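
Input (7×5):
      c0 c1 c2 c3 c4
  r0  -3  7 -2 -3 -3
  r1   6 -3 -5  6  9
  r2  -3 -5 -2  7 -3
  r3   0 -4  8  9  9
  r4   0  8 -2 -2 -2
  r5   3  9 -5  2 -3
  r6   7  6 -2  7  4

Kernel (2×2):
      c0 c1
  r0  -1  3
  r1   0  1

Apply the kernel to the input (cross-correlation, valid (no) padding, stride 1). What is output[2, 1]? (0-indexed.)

The receptive field on the input at this output position is [-5 -2 / -4 8]. Elementwise product with the kernel and sum: -5·-1 + -2·3 + 8·1.

7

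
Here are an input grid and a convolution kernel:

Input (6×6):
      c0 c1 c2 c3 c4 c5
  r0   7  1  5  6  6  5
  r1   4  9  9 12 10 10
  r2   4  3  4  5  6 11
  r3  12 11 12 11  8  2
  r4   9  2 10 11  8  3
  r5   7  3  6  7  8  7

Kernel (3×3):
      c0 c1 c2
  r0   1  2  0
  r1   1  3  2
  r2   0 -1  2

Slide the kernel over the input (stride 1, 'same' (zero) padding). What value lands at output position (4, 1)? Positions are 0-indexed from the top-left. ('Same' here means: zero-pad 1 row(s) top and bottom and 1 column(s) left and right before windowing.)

78

The receptive field on the zero-padded input at this output position is [12 11 12 / 9 2 10 / 7 3 6]. Elementwise product with the kernel and sum: 12·1 + 11·2 + 9·1 + 2·3 + 10·2 + 3·-1 + 6·2.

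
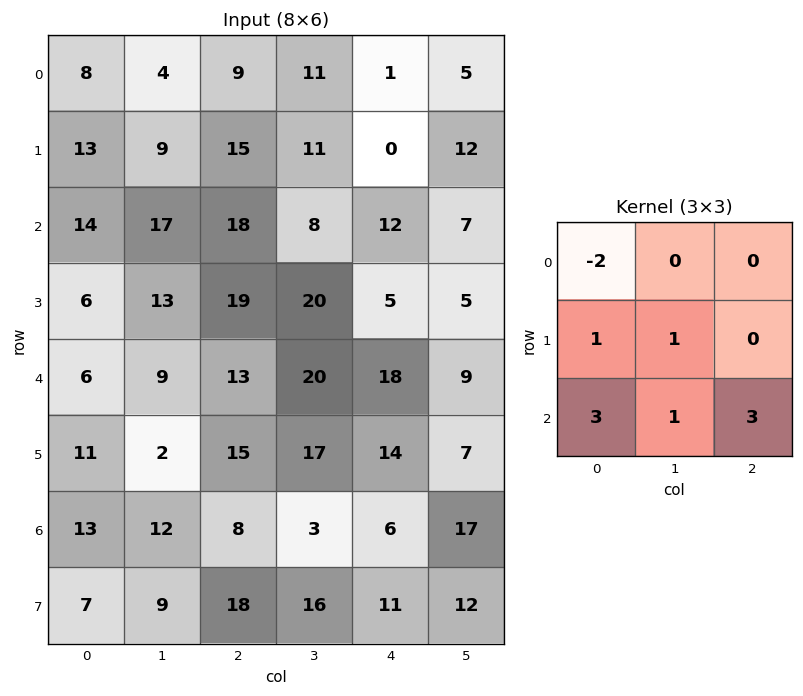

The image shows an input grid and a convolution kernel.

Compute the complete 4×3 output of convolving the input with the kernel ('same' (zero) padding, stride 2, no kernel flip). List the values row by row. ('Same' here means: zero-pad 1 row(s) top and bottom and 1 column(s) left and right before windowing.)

Output[0,0]: The receptive field on the zero-padded input at this output position is [0 0 0 / 0 8 4 / 0 13 9]. Elementwise product with the kernel and sum: 0·-2 + 0·1 + 8·1 + 0·3 + 13·1 + 9·3.

48 88 81
59 135 78
23 68 84
47 109 70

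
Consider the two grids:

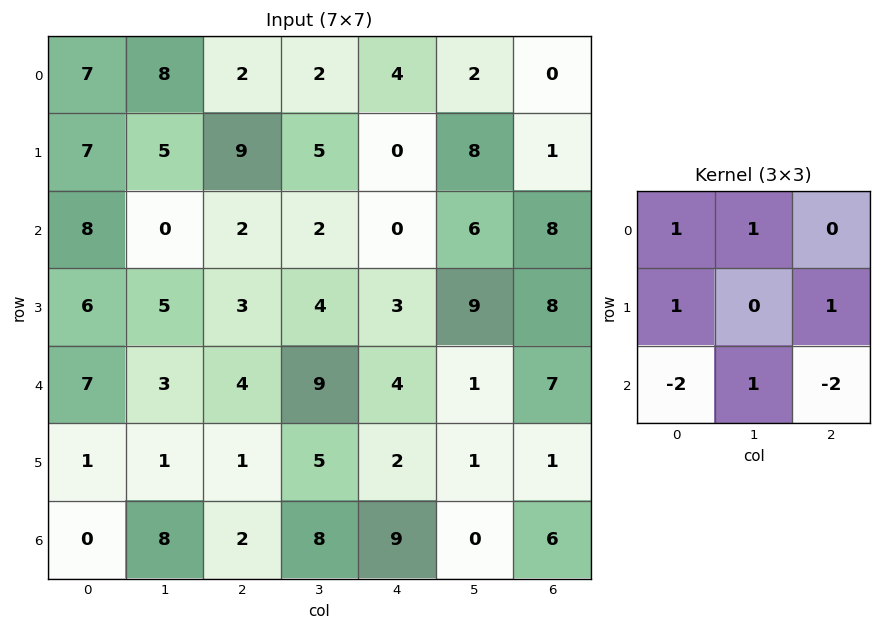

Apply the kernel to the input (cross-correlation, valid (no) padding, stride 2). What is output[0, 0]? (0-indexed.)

The receptive field on the input at this output position is [7 8 2 / 7 5 9 / 8 0 2]. Elementwise product with the kernel and sum: 7·1 + 8·1 + 7·1 + 9·1 + 8·-2 + 0·1 + 2·-2.

11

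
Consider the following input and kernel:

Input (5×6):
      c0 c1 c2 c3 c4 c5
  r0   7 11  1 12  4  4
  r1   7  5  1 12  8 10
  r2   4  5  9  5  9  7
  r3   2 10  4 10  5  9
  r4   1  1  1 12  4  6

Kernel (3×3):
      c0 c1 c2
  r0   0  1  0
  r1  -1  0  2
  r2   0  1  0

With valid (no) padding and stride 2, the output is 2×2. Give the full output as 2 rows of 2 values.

Output[0,0]: The receptive field on the input at this output position is [7 11 1 / 7 5 1 / 4 5 9]. Elementwise product with the kernel and sum: 11·1 + 7·-1 + 1·2 + 5·1.

11 32
12 23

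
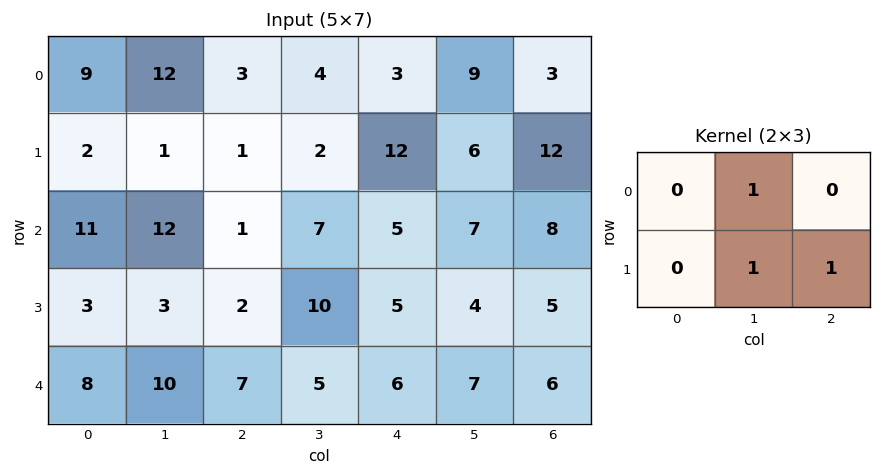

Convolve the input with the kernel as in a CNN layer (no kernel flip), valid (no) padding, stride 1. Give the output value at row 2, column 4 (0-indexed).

The receptive field on the input at this output position is [5 7 8 / 5 4 5]. Elementwise product with the kernel and sum: 7·1 + 4·1 + 5·1.

16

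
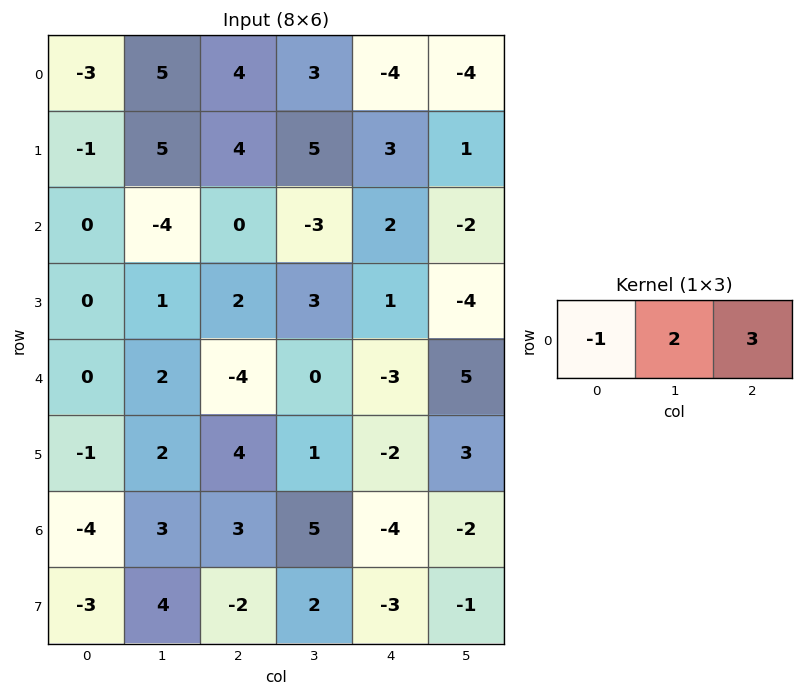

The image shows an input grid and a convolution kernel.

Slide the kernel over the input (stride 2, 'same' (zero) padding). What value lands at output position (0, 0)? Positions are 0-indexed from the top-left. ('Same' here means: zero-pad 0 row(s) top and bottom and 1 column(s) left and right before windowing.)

The receptive field on the zero-padded input at this output position is [0 -3 5]. Elementwise product with the kernel and sum: 0·-1 + -3·2 + 5·3.

9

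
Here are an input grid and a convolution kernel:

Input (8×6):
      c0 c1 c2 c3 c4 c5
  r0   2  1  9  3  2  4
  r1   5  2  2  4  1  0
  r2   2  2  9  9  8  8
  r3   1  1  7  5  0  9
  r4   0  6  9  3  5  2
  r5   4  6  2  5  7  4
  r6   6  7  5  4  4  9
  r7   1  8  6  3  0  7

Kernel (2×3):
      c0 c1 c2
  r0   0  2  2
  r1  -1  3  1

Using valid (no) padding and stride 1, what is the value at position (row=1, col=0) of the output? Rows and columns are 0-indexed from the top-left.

The receptive field on the input at this output position is [5 2 2 / 2 2 9]. Elementwise product with the kernel and sum: 2·2 + 2·2 + 2·-1 + 2·3 + 9·1.

21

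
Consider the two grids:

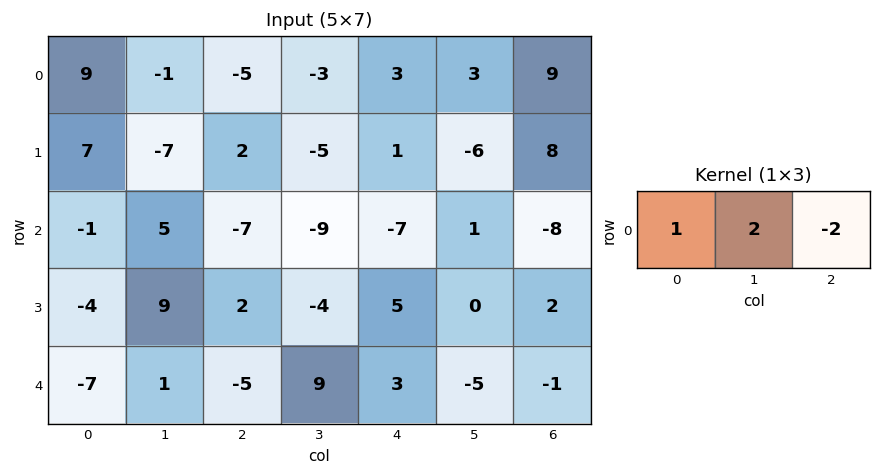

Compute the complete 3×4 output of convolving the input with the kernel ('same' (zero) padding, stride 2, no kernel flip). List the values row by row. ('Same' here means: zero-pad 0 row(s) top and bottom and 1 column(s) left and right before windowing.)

Output[0,0]: The receptive field on the zero-padded input at this output position is [0 9 -1]. Elementwise product with the kernel and sum: 0·1 + 9·2 + -1·-2.

20 -5 -3 21
-12 9 -25 -15
-16 -27 25 -7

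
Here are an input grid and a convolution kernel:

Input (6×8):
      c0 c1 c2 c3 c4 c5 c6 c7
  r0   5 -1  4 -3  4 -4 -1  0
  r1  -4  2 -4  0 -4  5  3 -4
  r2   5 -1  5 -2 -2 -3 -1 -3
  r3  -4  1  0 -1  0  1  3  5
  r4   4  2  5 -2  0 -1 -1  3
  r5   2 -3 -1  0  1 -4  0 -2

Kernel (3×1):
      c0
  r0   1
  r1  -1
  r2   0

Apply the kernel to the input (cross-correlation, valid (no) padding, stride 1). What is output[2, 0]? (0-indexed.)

9

The receptive field on the input at this output position is [5 / -4 / 4]. Elementwise product with the kernel and sum: 5·1 + -4·-1.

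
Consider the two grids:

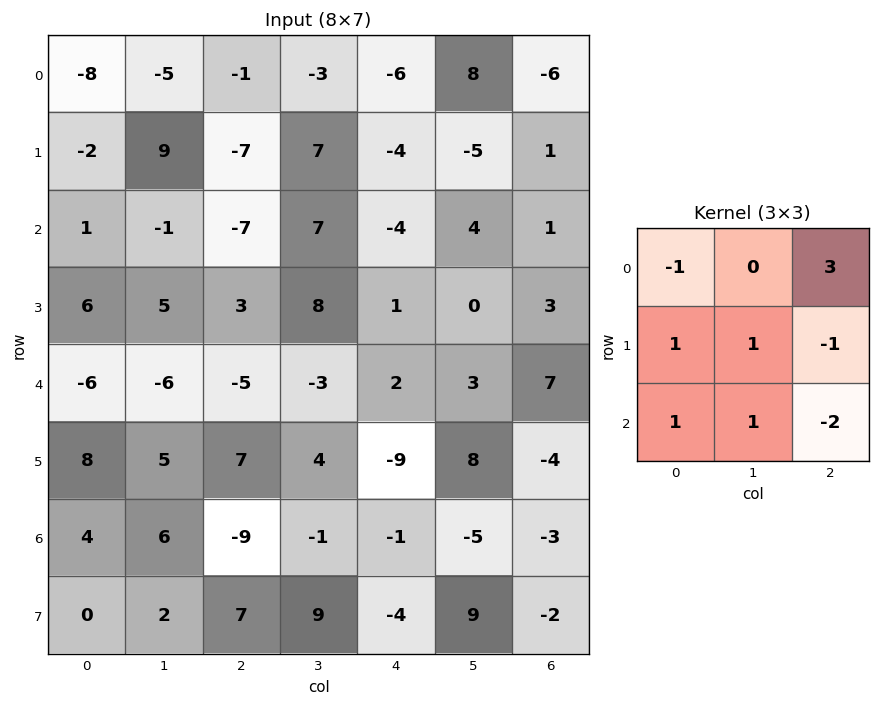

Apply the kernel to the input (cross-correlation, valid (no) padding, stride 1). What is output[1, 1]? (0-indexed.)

The receptive field on the input at this output position is [9 -7 7 / -1 -7 7 / 5 3 8]. Elementwise product with the kernel and sum: 9·-1 + 7·3 + -1·1 + -7·1 + 7·-1 + 5·1 + 3·1 + 8·-2.

-11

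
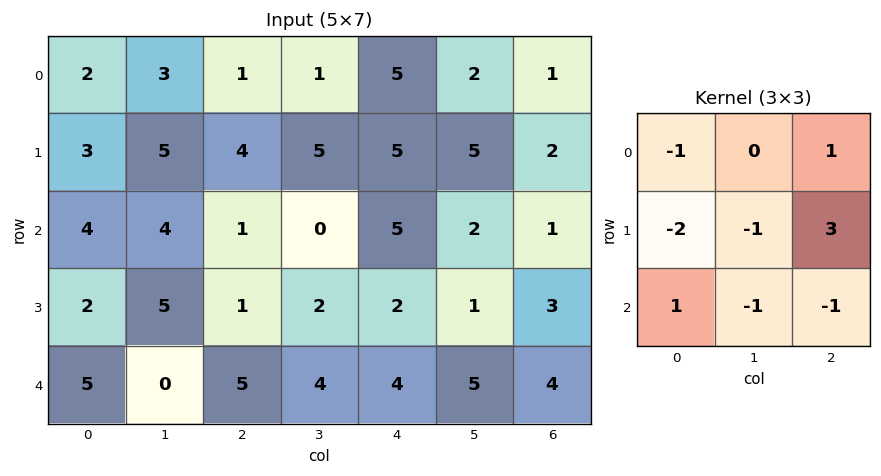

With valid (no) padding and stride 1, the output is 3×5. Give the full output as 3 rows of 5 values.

-1 2 2 -6 -11
-12 -7 11 0 -14
-9 -18 3 -6 -5

Output[0,0]: The receptive field on the input at this output position is [2 3 1 / 3 5 4 / 4 4 1]. Elementwise product with the kernel and sum: 2·-1 + 1·1 + 3·-2 + 5·-1 + 4·3 + 4·1 + 4·-1 + 1·-1.
Output[0,1]: The receptive field on the input at this output position is [3 1 1 / 5 4 5 / 4 1 0]. Elementwise product with the kernel and sum: 3·-1 + 1·1 + 5·-2 + 4·-1 + 5·3 + 4·1 + 1·-1 + 0·-1.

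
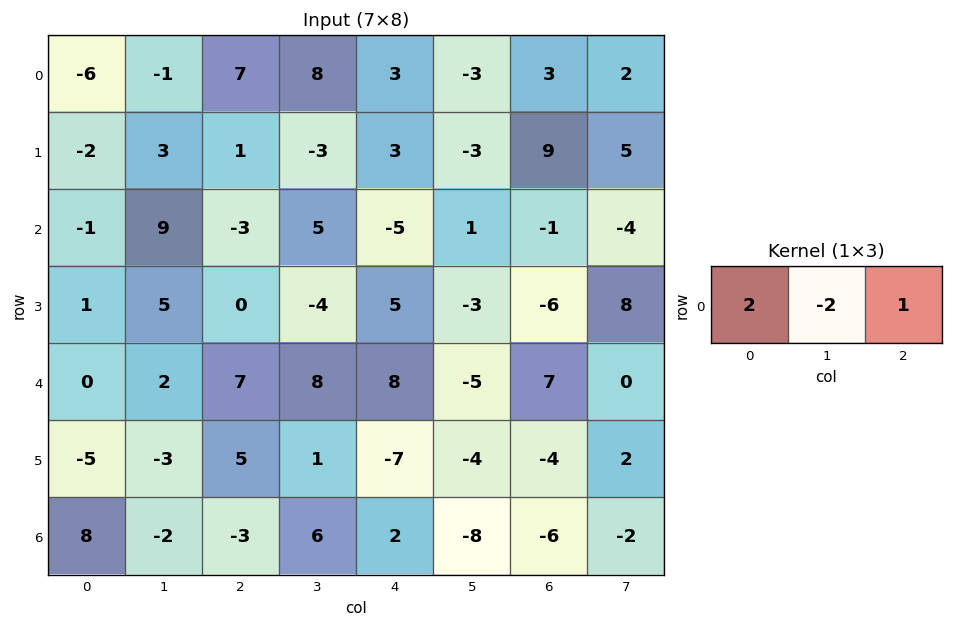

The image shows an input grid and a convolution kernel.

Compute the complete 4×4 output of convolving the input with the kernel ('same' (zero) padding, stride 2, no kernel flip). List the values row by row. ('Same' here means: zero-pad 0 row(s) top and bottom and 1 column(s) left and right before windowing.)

11 -8 7 -10
11 29 21 0
2 -2 -5 -24
-18 8 0 -6

Output[0,0]: The receptive field on the zero-padded input at this output position is [0 -6 -1]. Elementwise product with the kernel and sum: 0·2 + -6·-2 + -1·1.
Output[0,1]: The receptive field on the zero-padded input at this output position is [-1 7 8]. Elementwise product with the kernel and sum: -1·2 + 7·-2 + 8·1.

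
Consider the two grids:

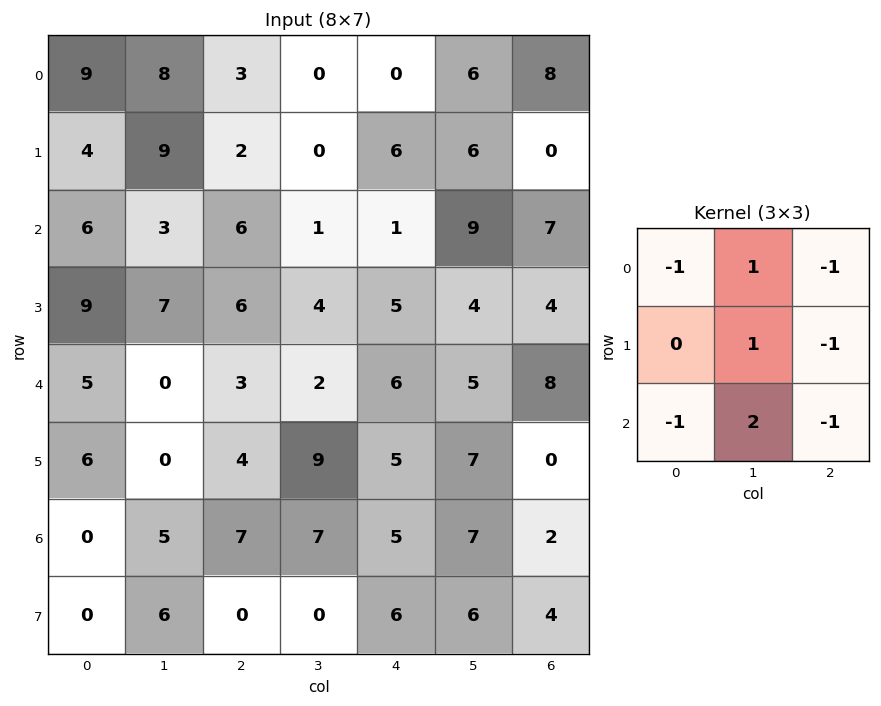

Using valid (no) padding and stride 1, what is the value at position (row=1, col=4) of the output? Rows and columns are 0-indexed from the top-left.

The receptive field on the input at this output position is [6 6 0 / 1 9 7 / 5 4 4]. Elementwise product with the kernel and sum: 6·-1 + 6·1 + 0·-1 + 9·1 + 7·-1 + 5·-1 + 4·2 + 4·-1.

1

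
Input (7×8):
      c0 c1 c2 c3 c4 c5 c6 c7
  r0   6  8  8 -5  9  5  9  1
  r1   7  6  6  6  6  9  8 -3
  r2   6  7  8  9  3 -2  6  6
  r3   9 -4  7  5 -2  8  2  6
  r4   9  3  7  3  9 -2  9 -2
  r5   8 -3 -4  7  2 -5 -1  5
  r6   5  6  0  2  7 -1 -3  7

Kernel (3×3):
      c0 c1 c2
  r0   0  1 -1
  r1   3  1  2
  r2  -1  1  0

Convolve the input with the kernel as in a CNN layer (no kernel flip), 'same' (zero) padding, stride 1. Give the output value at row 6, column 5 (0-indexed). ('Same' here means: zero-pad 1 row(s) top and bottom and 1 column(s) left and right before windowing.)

10

The receptive field on the zero-padded input at this output position is [2 -5 -1 / 7 -1 -3 / 0 0 0]. Elementwise product with the kernel and sum: -5·1 + -1·-1 + 7·3 + -1·1 + -3·2 + 0·-1 + 0·1.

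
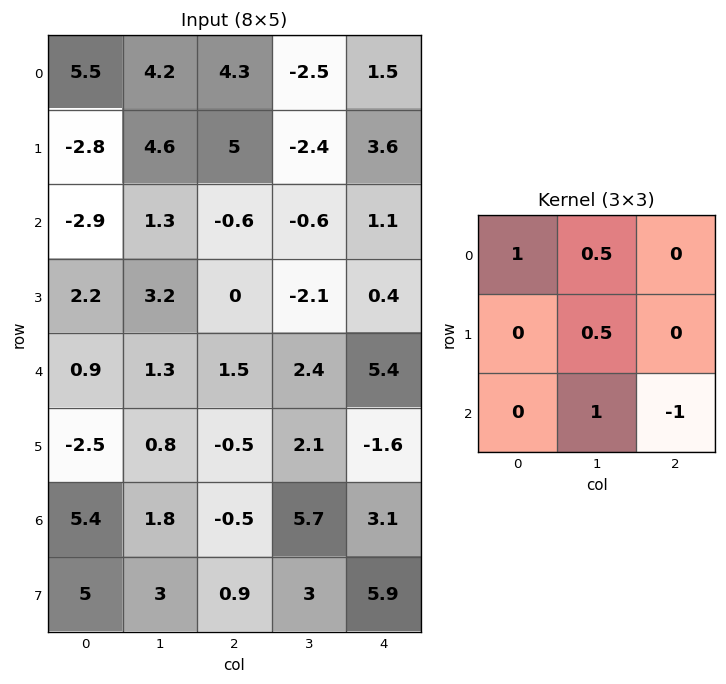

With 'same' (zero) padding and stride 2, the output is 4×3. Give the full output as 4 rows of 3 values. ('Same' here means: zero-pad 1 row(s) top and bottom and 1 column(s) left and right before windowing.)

Output[0,0]: The receptive field on the zero-padded input at this output position is [0 0 0 / 0 5.5 4.2 / 0 -2.8 4.6]. Elementwise product with the kernel and sum: 0·1 + 0·0.5 + 5.5·0.5 + -2.8·1 + 4.6·-1.
Output[0,1]: The receptive field on the zero-padded input at this output position is [0 0 0 / 4.2 4.3 -2.5 / 4.6 5 -2.4]. Elementwise product with the kernel and sum: 0·1 + 0·0.5 + 4.3·0.5 + 5·1 + -2.4·-1.

-4.65 9.55 4.35
-3.85 8.9 0.35
-1.75 1.35 -0.8
3.45 -1.8 8.75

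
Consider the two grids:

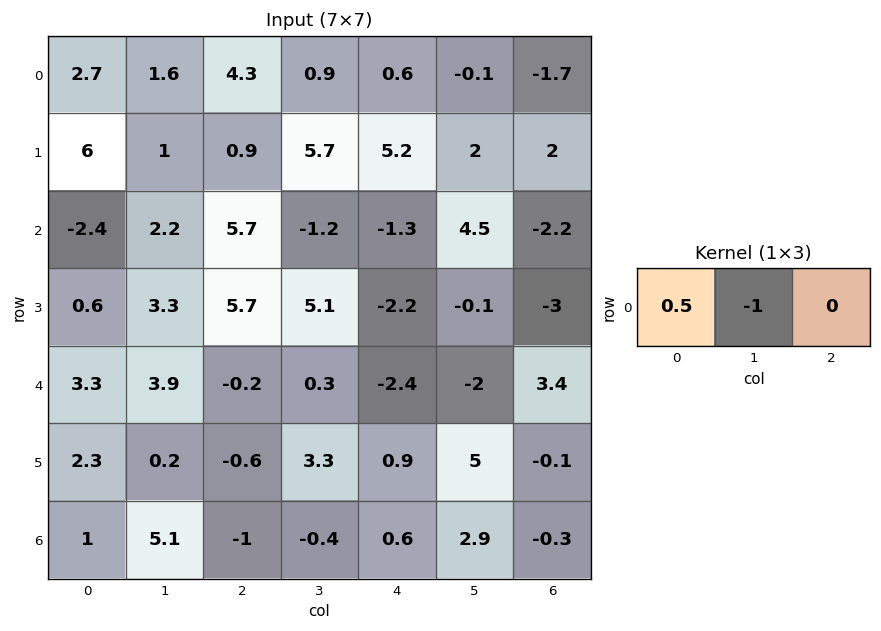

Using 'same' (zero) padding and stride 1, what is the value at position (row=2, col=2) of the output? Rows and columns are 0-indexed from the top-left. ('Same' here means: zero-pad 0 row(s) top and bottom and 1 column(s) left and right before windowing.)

-4.6

The receptive field on the zero-padded input at this output position is [2.2 5.7 -1.2]. Elementwise product with the kernel and sum: 2.2·0.5 + 5.7·-1.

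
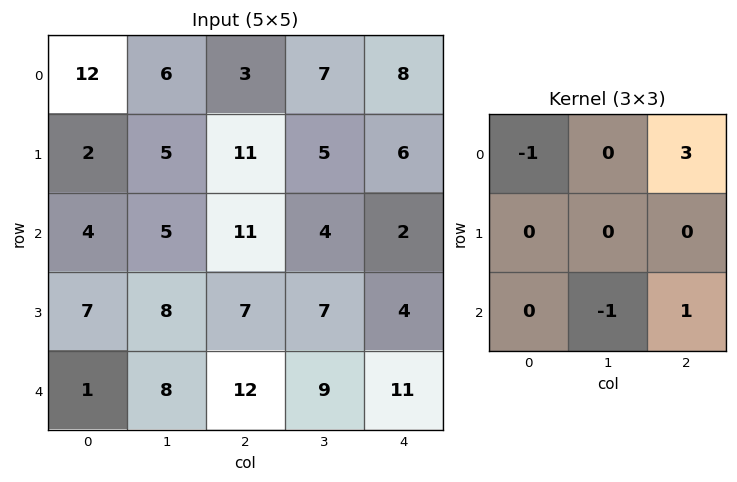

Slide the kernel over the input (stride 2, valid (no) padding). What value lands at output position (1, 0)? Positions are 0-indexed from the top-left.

The receptive field on the input at this output position is [4 5 11 / 7 8 7 / 1 8 12]. Elementwise product with the kernel and sum: 4·-1 + 11·3 + 8·-1 + 12·1.

33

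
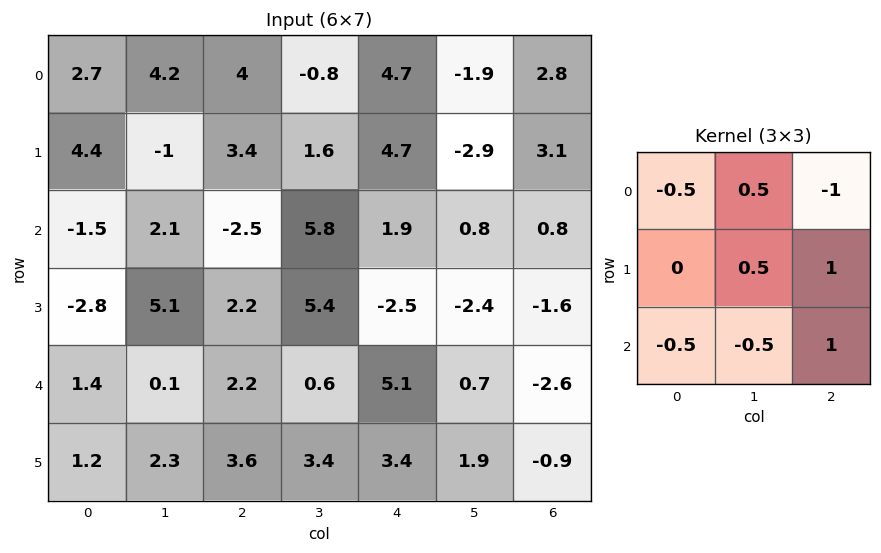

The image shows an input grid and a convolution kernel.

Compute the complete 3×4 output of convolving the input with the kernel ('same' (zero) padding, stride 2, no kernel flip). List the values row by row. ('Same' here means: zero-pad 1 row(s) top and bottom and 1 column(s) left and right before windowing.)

2.35 1.6 -5.6 1.3
11.05 6.9 2.35 5.4
-4 -4.7 0.2 -1.4

Output[0,0]: The receptive field on the zero-padded input at this output position is [0 0 0 / 0 2.7 4.2 / 0 4.4 -1]. Elementwise product with the kernel and sum: 0·-0.5 + 0·0.5 + 0·-1 + 2.7·0.5 + 4.2·1 + 0·-0.5 + 4.4·-0.5 + -1·1.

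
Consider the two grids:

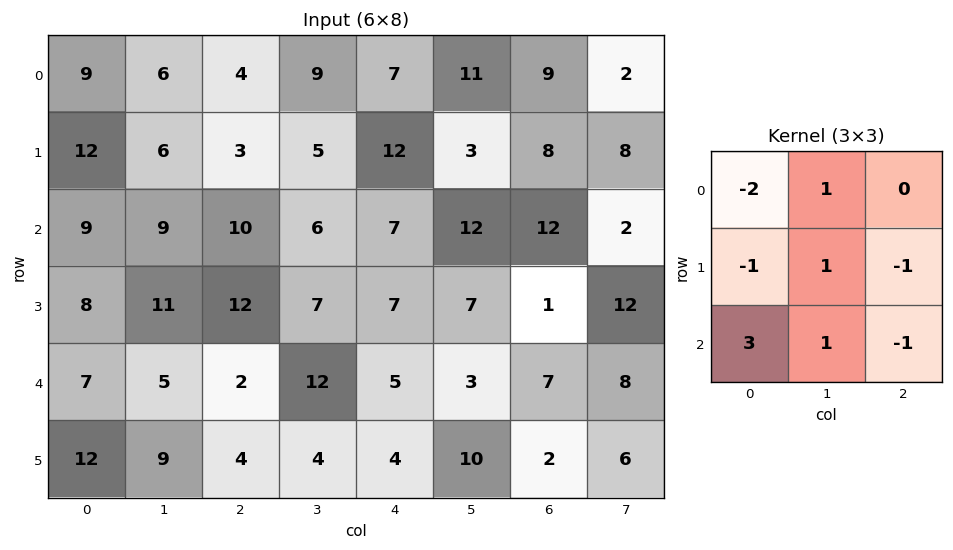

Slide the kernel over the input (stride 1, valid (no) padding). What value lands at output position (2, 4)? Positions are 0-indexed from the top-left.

The receptive field on the input at this output position is [7 12 12 / 7 7 1 / 5 3 7]. Elementwise product with the kernel and sum: 7·-2 + 12·1 + 7·-1 + 7·1 + 1·-1 + 5·3 + 3·1 + 7·-1.

8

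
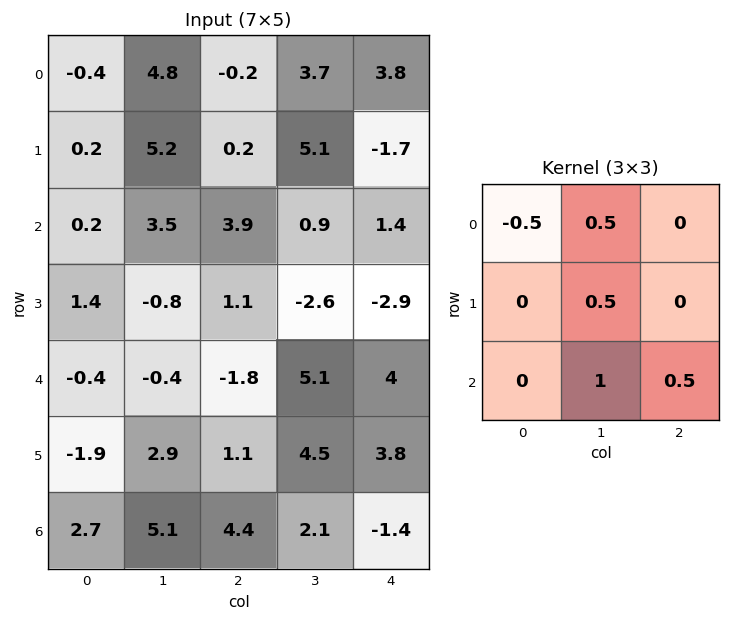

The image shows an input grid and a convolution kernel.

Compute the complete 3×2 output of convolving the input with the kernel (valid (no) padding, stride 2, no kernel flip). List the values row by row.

10.65 6.1
-0.05 4.3
8.75 7.1

Output[0,0]: The receptive field on the input at this output position is [-0.4 4.8 -0.2 / 0.2 5.2 0.2 / 0.2 3.5 3.9]. Elementwise product with the kernel and sum: -0.4·-0.5 + 4.8·0.5 + 5.2·0.5 + 3.5·1 + 3.9·0.5.
Output[0,1]: The receptive field on the input at this output position is [-0.2 3.7 3.8 / 0.2 5.1 -1.7 / 3.9 0.9 1.4]. Elementwise product with the kernel and sum: -0.2·-0.5 + 3.7·0.5 + 5.1·0.5 + 0.9·1 + 1.4·0.5.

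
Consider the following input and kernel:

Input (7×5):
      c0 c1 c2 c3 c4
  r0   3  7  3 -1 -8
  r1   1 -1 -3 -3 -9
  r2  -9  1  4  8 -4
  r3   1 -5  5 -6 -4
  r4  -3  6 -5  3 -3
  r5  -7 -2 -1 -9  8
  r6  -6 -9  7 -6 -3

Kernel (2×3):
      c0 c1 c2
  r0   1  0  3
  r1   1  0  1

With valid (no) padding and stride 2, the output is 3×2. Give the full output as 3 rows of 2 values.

Output[0,0]: The receptive field on the input at this output position is [3 7 3 / 1 -1 -3]. Elementwise product with the kernel and sum: 3·1 + 3·3 + 1·1 + -3·1.

10 -33
9 -7
-26 -7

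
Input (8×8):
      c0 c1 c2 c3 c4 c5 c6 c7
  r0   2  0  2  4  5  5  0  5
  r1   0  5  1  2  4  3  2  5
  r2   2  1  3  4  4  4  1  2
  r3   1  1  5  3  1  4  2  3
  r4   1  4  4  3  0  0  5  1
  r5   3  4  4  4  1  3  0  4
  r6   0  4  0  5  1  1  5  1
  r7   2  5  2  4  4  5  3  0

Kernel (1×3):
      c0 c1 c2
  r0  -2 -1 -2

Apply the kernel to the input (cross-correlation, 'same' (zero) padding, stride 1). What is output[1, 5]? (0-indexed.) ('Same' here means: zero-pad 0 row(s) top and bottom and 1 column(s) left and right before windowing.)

The receptive field on the zero-padded input at this output position is [4 3 2]. Elementwise product with the kernel and sum: 4·-2 + 3·-1 + 2·-2.

-15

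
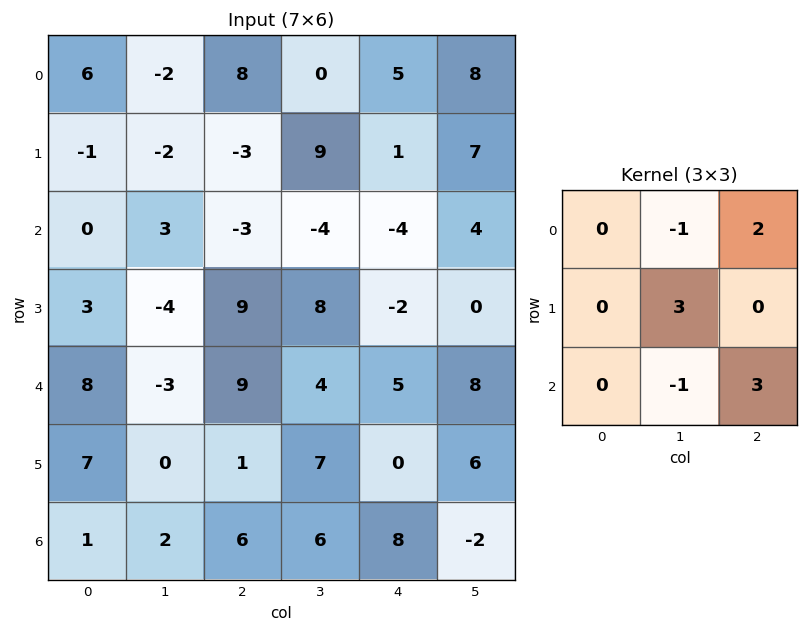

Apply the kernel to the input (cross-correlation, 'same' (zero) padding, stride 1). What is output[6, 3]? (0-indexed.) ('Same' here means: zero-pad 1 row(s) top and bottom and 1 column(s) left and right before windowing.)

11

The receptive field on the zero-padded input at this output position is [1 7 0 / 6 6 8 / 0 0 0]. Elementwise product with the kernel and sum: 7·-1 + 0·2 + 6·3 + 0·-1 + 0·3.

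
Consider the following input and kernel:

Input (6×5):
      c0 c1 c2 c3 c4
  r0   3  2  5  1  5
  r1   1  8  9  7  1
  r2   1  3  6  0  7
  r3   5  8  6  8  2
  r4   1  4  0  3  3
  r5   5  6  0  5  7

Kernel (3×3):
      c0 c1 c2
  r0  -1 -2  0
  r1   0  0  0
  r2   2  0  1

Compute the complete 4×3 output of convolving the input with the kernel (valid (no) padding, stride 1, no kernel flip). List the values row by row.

Output[0,0]: The receptive field on the input at this output position is [3 2 5 / 1 8 9 / 1 3 6]. Elementwise product with the kernel and sum: 3·-1 + 2·-2 + 1·2 + 6·1.
Output[0,1]: The receptive field on the input at this output position is [2 5 1 / 8 9 7 / 3 6 0]. Elementwise product with the kernel and sum: 2·-1 + 5·-2 + 3·2 + 0·1.

1 -6 12
-1 -2 -9
-5 -4 -3
-11 -3 -15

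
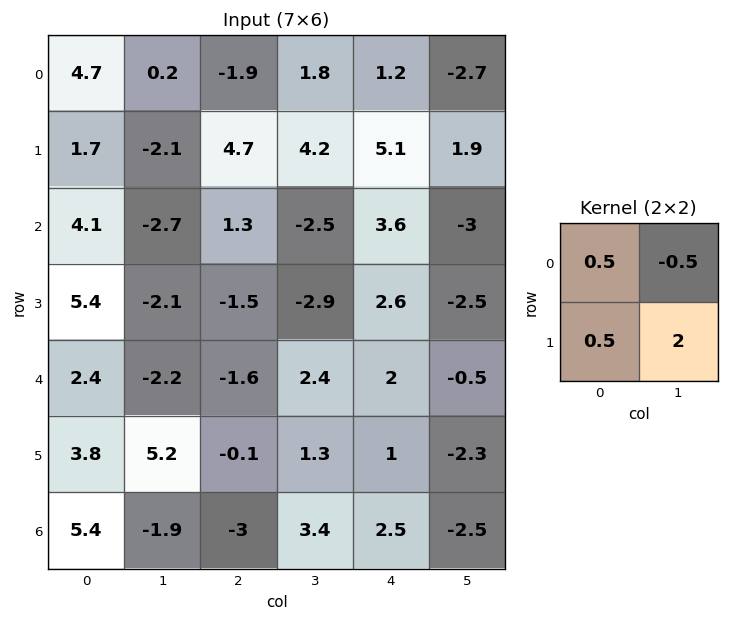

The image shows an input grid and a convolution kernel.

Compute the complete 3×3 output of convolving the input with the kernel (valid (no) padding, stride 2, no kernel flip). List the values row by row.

-1.1 8.9 8.3
1.9 -4.65 -0.4
14.6 0.55 -2.85

Output[0,0]: The receptive field on the input at this output position is [4.7 0.2 / 1.7 -2.1]. Elementwise product with the kernel and sum: 4.7·0.5 + 0.2·-0.5 + 1.7·0.5 + -2.1·2.
Output[0,1]: The receptive field on the input at this output position is [-1.9 1.8 / 4.7 4.2]. Elementwise product with the kernel and sum: -1.9·0.5 + 1.8·-0.5 + 4.7·0.5 + 4.2·2.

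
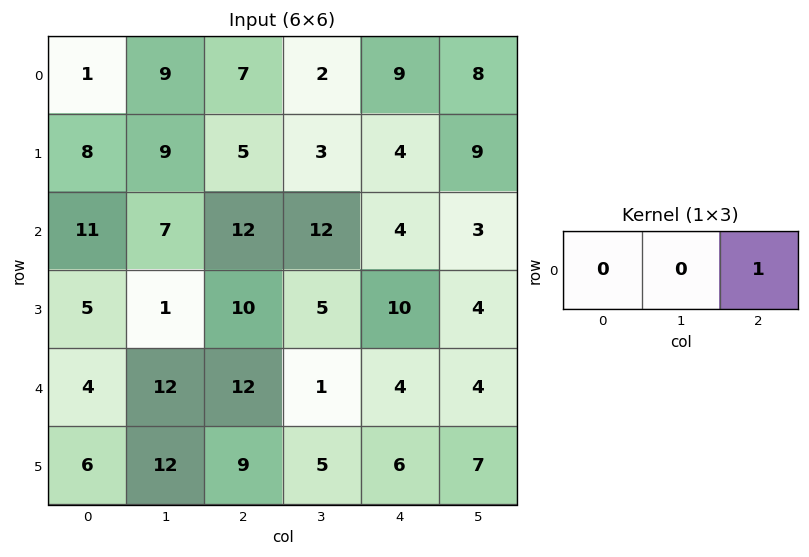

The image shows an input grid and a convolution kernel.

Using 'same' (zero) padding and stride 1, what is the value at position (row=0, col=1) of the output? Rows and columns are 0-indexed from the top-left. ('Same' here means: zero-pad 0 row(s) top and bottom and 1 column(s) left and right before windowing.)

The receptive field on the zero-padded input at this output position is [1 9 7]. Elementwise product with the kernel and sum: 7·1.

7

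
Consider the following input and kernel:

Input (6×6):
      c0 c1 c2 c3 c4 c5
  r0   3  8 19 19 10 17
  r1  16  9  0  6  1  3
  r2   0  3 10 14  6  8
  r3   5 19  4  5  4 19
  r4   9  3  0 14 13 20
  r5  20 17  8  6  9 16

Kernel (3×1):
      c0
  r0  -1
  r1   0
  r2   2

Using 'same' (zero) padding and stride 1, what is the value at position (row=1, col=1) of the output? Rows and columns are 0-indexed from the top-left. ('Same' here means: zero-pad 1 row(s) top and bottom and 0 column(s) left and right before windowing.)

-2

The receptive field on the zero-padded input at this output position is [8 / 9 / 3]. Elementwise product with the kernel and sum: 8·-1 + 3·2.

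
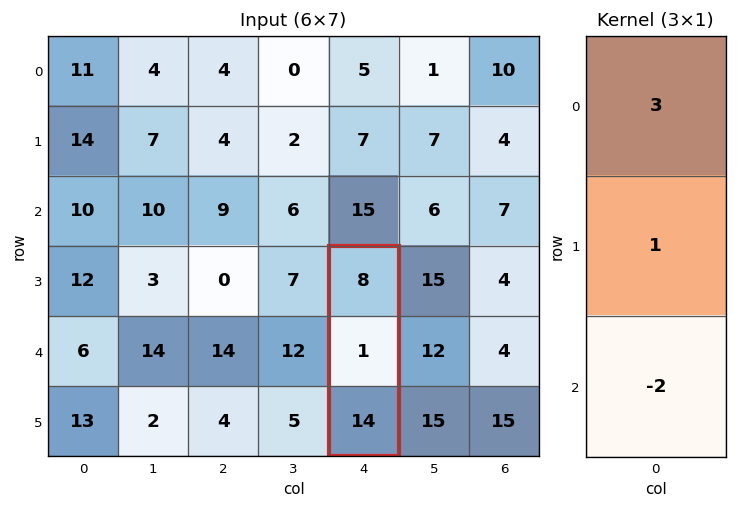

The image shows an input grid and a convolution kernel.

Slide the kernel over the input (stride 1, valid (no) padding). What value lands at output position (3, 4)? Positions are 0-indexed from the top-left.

The receptive field on the input at this output position is [8 / 1 / 14]. Elementwise product with the kernel and sum: 8·3 + 1·1 + 14·-2.

-3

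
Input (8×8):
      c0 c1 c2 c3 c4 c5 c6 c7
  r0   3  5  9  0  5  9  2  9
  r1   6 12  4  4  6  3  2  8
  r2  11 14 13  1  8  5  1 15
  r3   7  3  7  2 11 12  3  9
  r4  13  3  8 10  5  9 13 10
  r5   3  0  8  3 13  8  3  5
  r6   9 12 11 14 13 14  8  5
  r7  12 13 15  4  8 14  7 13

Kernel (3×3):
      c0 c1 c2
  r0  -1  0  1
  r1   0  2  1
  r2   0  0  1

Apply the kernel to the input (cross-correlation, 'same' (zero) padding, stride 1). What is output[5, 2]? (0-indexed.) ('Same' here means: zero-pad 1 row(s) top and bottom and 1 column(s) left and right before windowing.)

40

The receptive field on the zero-padded input at this output position is [3 8 10 / 0 8 3 / 12 11 14]. Elementwise product with the kernel and sum: 3·-1 + 10·1 + 8·2 + 3·1 + 14·1.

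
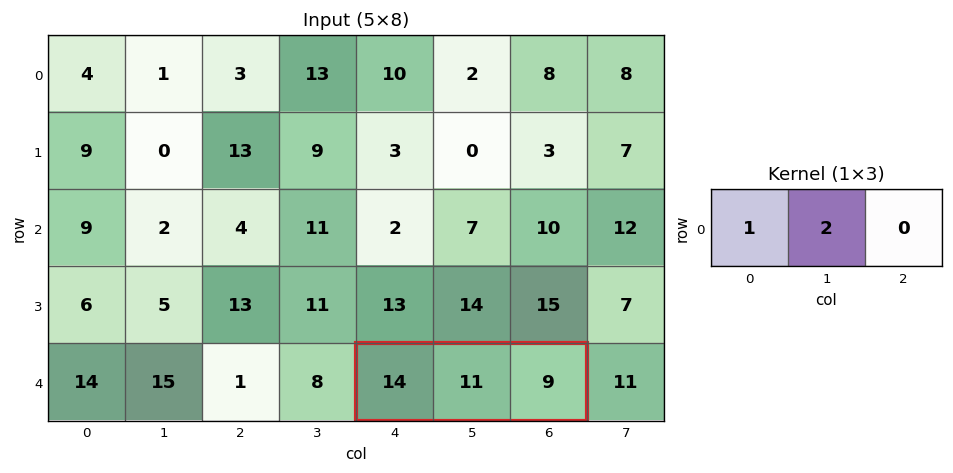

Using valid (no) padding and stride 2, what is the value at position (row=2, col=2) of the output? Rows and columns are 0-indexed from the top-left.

36

The receptive field on the input at this output position is [14 11 9]. Elementwise product with the kernel and sum: 14·1 + 11·2.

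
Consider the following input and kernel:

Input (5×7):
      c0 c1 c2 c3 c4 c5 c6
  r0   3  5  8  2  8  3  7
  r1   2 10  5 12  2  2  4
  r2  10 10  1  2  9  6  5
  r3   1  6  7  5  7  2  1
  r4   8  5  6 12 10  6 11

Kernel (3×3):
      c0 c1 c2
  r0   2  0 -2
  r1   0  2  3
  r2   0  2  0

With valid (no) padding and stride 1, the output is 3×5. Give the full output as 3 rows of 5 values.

Output[0,0]: The receptive field on the input at this output position is [3 5 8 / 2 10 5 / 10 10 1]. Elementwise product with the kernel and sum: 3·2 + 8·-2 + 10·2 + 5·3 + 10·2.

45 54 34 26 30
29 18 47 70 27
61 57 39 32 27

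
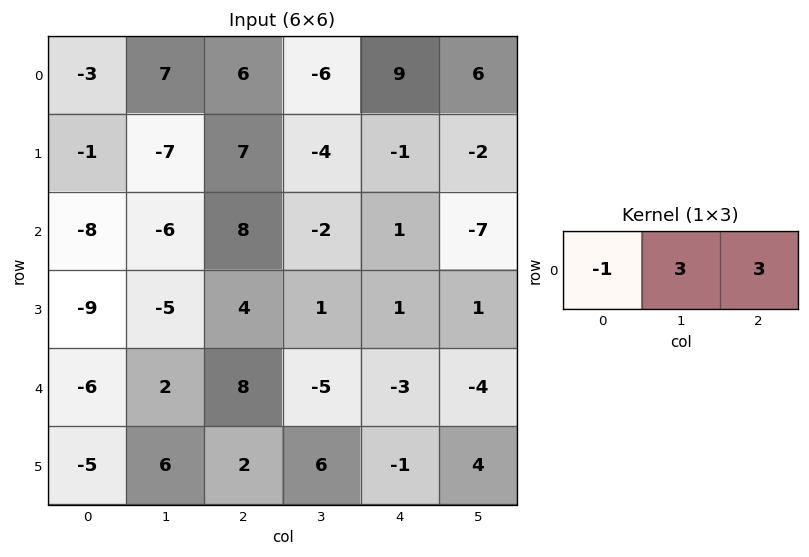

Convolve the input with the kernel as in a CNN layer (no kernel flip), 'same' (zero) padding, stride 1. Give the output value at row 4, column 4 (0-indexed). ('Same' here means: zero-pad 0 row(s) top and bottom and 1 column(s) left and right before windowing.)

-16

The receptive field on the zero-padded input at this output position is [-5 -3 -4]. Elementwise product with the kernel and sum: -5·-1 + -3·3 + -4·3.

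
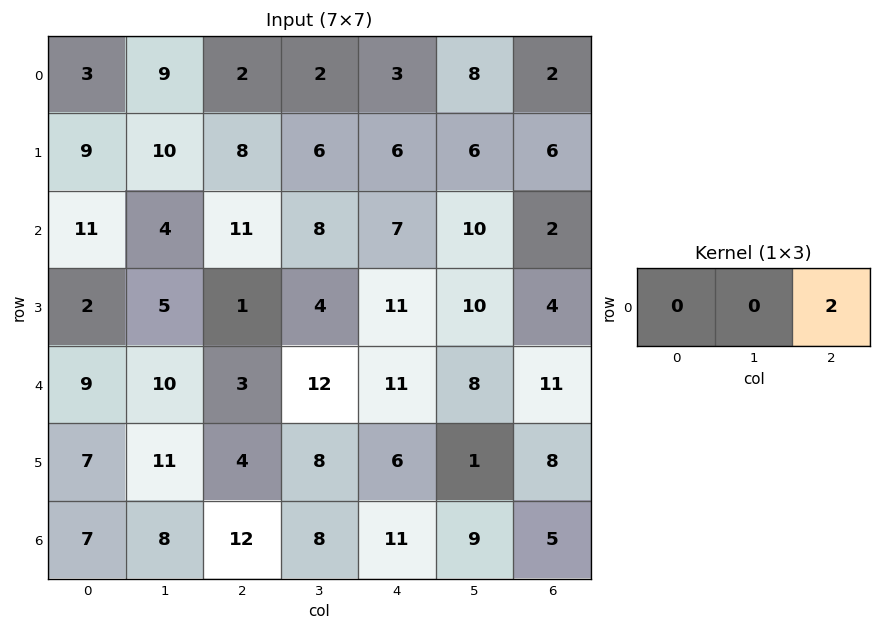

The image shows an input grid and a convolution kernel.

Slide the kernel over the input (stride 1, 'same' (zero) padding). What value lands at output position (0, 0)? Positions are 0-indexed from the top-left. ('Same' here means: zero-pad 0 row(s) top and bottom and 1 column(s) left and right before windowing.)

18

The receptive field on the zero-padded input at this output position is [0 3 9]. Elementwise product with the kernel and sum: 9·2.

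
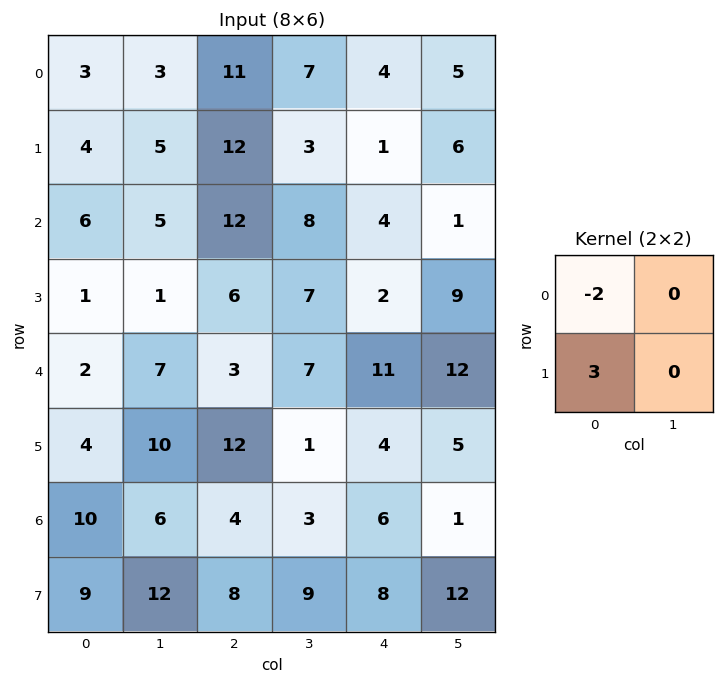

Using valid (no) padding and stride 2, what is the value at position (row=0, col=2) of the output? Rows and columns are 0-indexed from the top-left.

The receptive field on the input at this output position is [4 5 / 1 6]. Elementwise product with the kernel and sum: 4·-2 + 1·3.

-5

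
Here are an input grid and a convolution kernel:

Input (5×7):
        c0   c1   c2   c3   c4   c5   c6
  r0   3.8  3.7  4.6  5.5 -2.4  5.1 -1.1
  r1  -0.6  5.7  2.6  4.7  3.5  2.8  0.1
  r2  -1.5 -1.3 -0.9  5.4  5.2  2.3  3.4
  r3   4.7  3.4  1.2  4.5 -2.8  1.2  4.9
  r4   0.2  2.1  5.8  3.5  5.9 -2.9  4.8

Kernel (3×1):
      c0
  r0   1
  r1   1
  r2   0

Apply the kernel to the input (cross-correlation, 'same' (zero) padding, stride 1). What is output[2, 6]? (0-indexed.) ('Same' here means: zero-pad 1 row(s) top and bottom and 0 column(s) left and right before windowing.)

The receptive field on the zero-padded input at this output position is [0.1 / 3.4 / 4.9]. Elementwise product with the kernel and sum: 0.1·1 + 3.4·1.

3.5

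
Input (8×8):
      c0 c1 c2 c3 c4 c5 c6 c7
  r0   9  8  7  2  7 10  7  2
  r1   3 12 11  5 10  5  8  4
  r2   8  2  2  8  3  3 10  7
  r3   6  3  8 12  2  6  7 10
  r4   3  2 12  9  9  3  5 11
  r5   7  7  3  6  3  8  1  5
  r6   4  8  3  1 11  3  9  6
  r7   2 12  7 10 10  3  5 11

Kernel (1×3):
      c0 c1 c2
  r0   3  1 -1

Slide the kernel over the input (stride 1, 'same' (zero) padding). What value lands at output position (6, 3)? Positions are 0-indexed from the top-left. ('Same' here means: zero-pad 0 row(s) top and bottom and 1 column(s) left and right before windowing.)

The receptive field on the zero-padded input at this output position is [3 1 11]. Elementwise product with the kernel and sum: 3·3 + 1·1 + 11·-1.

-1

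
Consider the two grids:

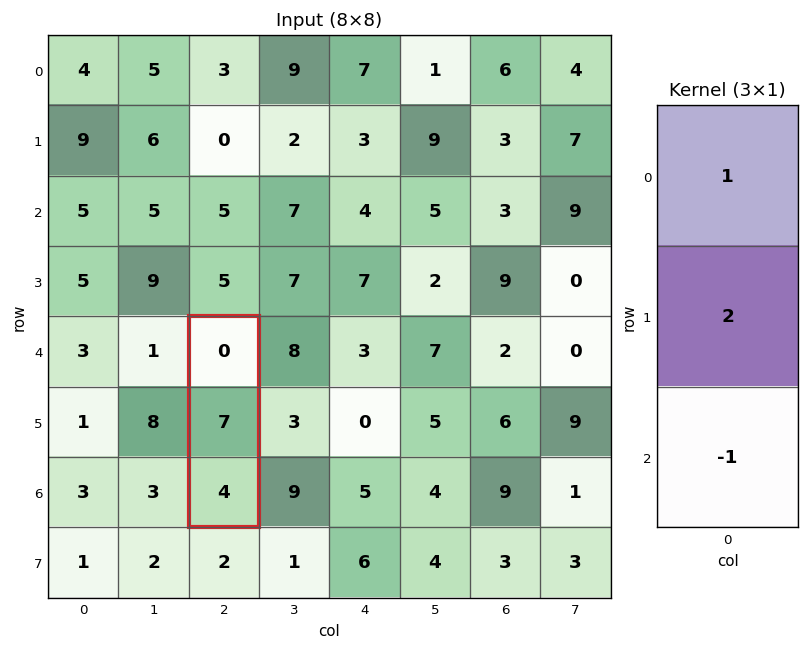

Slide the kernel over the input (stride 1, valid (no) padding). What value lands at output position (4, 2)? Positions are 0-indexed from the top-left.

10

The receptive field on the input at this output position is [0 / 7 / 4]. Elementwise product with the kernel and sum: 0·1 + 7·2 + 4·-1.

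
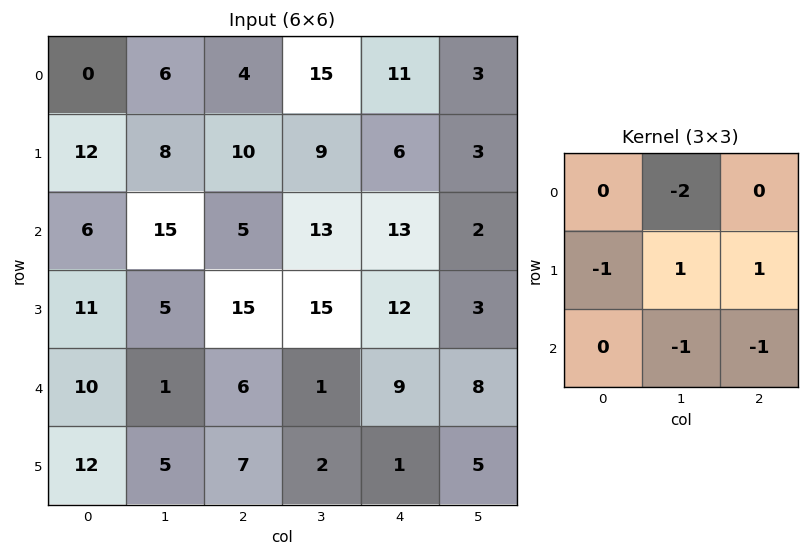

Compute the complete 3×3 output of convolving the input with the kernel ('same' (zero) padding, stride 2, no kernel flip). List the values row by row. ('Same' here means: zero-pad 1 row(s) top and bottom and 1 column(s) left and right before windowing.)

-14 -6 -10
-19 -47 -25
-28 -33 -14

Output[0,0]: The receptive field on the zero-padded input at this output position is [0 0 0 / 0 0 6 / 0 12 8]. Elementwise product with the kernel and sum: 0·-2 + 0·-1 + 0·1 + 6·1 + 12·-1 + 8·-1.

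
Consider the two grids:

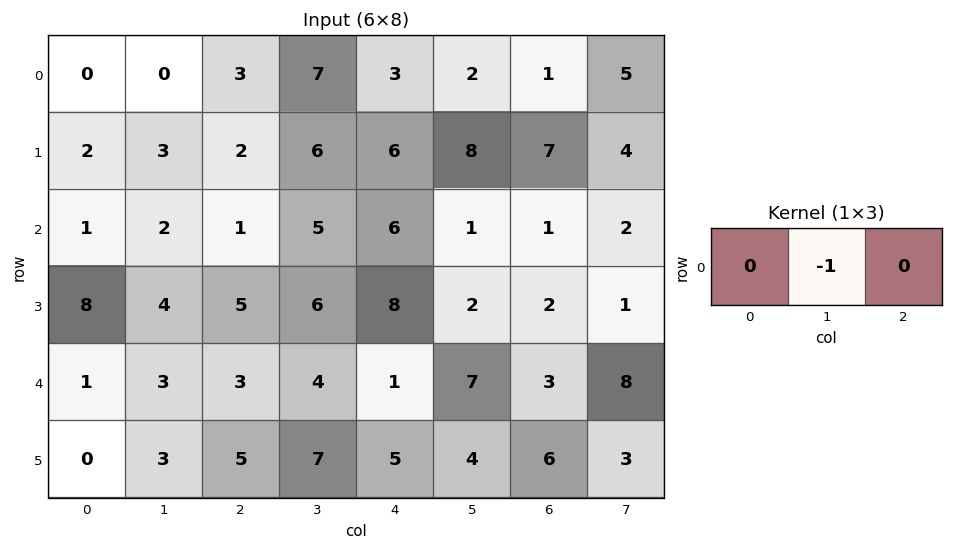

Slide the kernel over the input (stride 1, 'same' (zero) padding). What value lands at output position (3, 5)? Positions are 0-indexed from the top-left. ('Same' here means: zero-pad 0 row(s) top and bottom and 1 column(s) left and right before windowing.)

The receptive field on the zero-padded input at this output position is [8 2 2]. Elementwise product with the kernel and sum: 2·-1.

-2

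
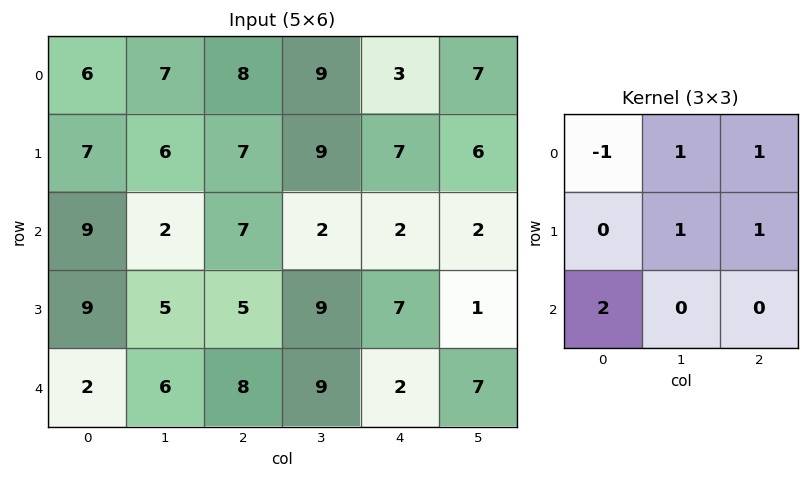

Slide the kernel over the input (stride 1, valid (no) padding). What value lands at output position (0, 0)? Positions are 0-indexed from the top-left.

40

The receptive field on the input at this output position is [6 7 8 / 7 6 7 / 9 2 7]. Elementwise product with the kernel and sum: 6·-1 + 7·1 + 8·1 + 6·1 + 7·1 + 9·2.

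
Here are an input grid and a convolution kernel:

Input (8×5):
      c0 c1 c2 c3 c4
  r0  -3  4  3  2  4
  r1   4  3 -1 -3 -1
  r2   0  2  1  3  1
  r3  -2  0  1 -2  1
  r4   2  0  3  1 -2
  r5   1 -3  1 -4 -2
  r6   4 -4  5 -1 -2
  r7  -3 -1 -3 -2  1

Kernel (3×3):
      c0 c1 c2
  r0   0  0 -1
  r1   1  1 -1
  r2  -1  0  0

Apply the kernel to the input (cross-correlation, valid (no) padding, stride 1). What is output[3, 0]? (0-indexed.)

The receptive field on the input at this output position is [-2 0 1 / 2 0 3 / 1 -3 1]. Elementwise product with the kernel and sum: 1·-1 + 2·1 + 0·1 + 3·-1 + 1·-1.

-3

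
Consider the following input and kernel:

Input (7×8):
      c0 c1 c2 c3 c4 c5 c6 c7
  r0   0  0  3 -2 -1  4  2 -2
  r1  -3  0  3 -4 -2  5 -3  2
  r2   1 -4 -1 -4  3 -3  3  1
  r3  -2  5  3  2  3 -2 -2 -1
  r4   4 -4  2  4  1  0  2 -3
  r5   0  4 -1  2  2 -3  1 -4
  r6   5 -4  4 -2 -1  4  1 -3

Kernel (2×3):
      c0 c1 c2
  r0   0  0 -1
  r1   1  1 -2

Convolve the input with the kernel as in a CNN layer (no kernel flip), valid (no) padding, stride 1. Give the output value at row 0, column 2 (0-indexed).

The receptive field on the input at this output position is [3 -2 -1 / 3 -4 -2]. Elementwise product with the kernel and sum: -1·-1 + 3·1 + -4·1 + -2·-2.

4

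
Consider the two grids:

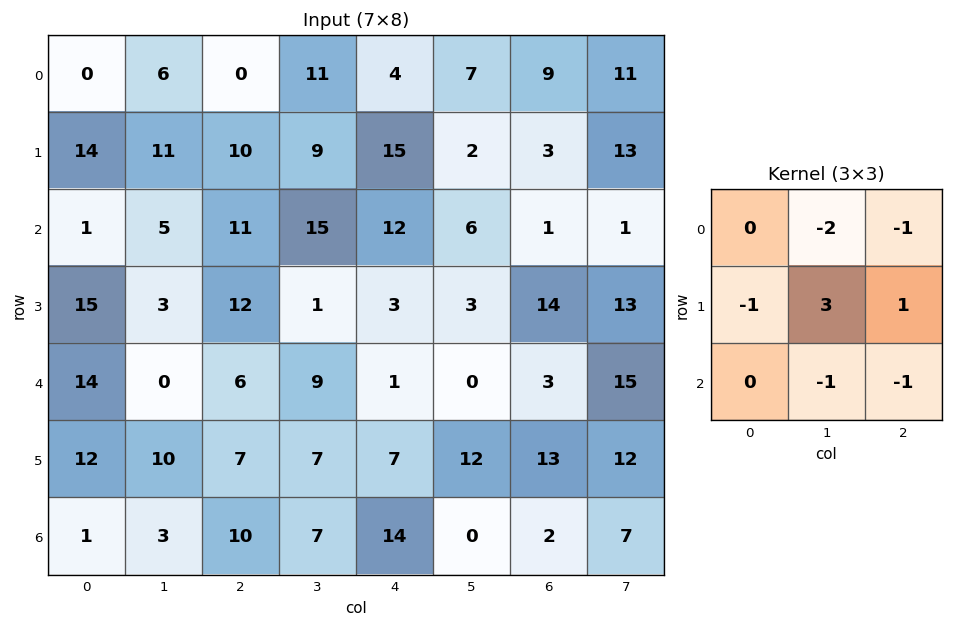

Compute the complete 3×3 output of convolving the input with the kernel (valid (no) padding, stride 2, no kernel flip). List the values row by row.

1 -21 -36
-21 -58 4
6 -19 37

Output[0,0]: The receptive field on the input at this output position is [0 6 0 / 14 11 10 / 1 5 11]. Elementwise product with the kernel and sum: 6·-2 + 0·-1 + 14·-1 + 11·3 + 10·1 + 5·-1 + 11·-1.
Output[0,1]: The receptive field on the input at this output position is [0 11 4 / 10 9 15 / 11 15 12]. Elementwise product with the kernel and sum: 11·-2 + 4·-1 + 10·-1 + 9·3 + 15·1 + 15·-1 + 12·-1.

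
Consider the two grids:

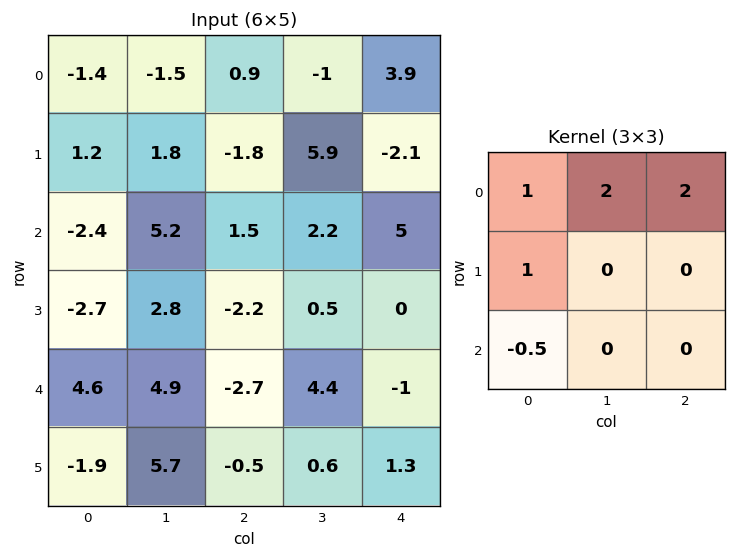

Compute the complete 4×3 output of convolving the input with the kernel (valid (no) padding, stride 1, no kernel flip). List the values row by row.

-0.2 -2.5 4.15
0.15 13.8 8.4
6 12.95 15.05
4.05 1.45 -3.65

Output[0,0]: The receptive field on the input at this output position is [-1.4 -1.5 0.9 / 1.2 1.8 -1.8 / -2.4 5.2 1.5]. Elementwise product with the kernel and sum: -1.4·1 + -1.5·2 + 0.9·2 + 1.2·1 + -2.4·-0.5.
Output[0,1]: The receptive field on the input at this output position is [-1.5 0.9 -1 / 1.8 -1.8 5.9 / 5.2 1.5 2.2]. Elementwise product with the kernel and sum: -1.5·1 + 0.9·2 + -1·2 + 1.8·1 + 5.2·-0.5.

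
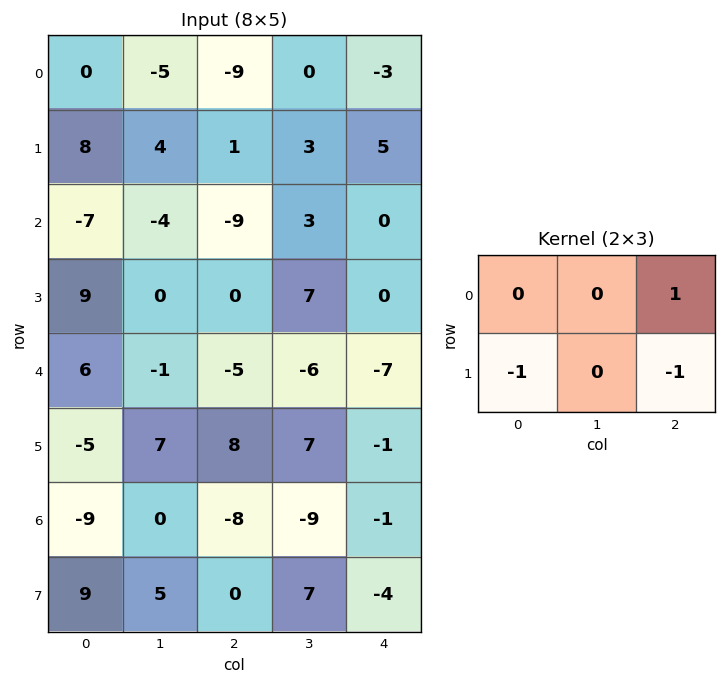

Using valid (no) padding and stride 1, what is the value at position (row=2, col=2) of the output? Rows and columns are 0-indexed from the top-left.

The receptive field on the input at this output position is [-9 3 0 / 0 7 0]. Elementwise product with the kernel and sum: 0·1 + 0·-1 + 0·-1.

0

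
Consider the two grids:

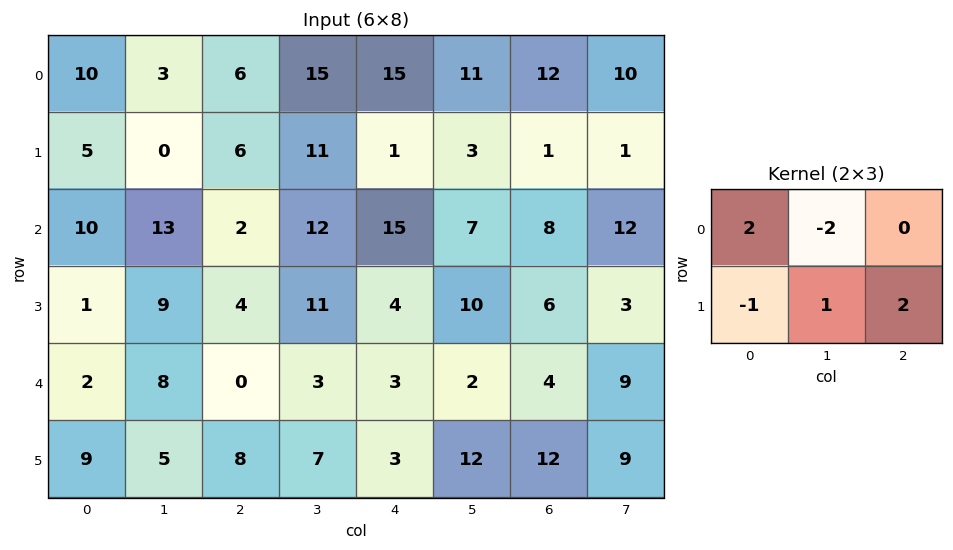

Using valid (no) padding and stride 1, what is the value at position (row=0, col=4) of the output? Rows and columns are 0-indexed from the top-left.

12

The receptive field on the input at this output position is [15 11 12 / 1 3 1]. Elementwise product with the kernel and sum: 15·2 + 11·-2 + 1·-1 + 3·1 + 1·2.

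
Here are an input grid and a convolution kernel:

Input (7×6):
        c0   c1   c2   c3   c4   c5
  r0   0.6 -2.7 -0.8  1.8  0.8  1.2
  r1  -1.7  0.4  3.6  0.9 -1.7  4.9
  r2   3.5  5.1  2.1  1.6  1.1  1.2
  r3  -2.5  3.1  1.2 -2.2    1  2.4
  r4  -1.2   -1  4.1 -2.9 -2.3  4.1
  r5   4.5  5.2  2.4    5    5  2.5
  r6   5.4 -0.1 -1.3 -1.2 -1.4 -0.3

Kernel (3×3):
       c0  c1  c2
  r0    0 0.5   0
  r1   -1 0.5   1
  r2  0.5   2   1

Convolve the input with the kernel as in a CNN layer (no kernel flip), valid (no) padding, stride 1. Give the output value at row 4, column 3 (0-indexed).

The receptive field on the input at this output position is [-2.9 -2.3 4.1 / 5 5 2.5 / -1.2 -1.4 -0.3]. Elementwise product with the kernel and sum: -2.3·0.5 + 5·-1 + 5·0.5 + 2.5·1 + -1.2·0.5 + -1.4·2 + -0.3·1.

-4.85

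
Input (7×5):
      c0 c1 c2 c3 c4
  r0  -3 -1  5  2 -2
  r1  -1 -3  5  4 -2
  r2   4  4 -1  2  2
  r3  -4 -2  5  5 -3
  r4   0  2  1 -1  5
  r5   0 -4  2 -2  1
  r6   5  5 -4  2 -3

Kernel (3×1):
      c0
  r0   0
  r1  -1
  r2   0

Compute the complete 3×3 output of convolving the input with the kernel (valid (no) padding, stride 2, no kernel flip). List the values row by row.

Output[0,0]: The receptive field on the input at this output position is [-3 / -1 / 4]. Elementwise product with the kernel and sum: -1·-1.

1 -5 2
4 -5 3
0 -2 -1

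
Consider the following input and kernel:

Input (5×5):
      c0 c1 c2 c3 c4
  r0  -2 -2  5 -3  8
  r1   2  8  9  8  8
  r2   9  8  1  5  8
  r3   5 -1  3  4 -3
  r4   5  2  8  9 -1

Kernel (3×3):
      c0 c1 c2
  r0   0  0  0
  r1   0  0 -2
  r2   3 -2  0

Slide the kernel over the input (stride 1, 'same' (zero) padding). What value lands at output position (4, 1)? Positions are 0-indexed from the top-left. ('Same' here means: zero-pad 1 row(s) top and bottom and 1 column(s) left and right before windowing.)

-16

The receptive field on the zero-padded input at this output position is [5 -1 3 / 5 2 8 / 0 0 0]. Elementwise product with the kernel and sum: 8·-2 + 0·3 + 0·-2.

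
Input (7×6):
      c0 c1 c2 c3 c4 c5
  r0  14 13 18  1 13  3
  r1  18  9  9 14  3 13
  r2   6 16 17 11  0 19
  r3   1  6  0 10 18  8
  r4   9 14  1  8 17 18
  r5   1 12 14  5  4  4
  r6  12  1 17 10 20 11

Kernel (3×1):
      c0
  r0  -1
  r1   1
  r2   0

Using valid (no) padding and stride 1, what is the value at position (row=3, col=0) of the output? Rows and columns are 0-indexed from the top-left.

8

The receptive field on the input at this output position is [1 / 9 / 1]. Elementwise product with the kernel and sum: 1·-1 + 9·1.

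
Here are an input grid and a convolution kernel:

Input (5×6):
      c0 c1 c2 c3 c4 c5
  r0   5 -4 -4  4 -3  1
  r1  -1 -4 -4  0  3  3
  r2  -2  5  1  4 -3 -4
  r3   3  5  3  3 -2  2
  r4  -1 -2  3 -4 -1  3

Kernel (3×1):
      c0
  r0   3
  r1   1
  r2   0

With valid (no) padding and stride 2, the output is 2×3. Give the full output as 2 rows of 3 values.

14 -16 -6
-3 6 -11

Output[0,0]: The receptive field on the input at this output position is [5 / -1 / -2]. Elementwise product with the kernel and sum: 5·3 + -1·1.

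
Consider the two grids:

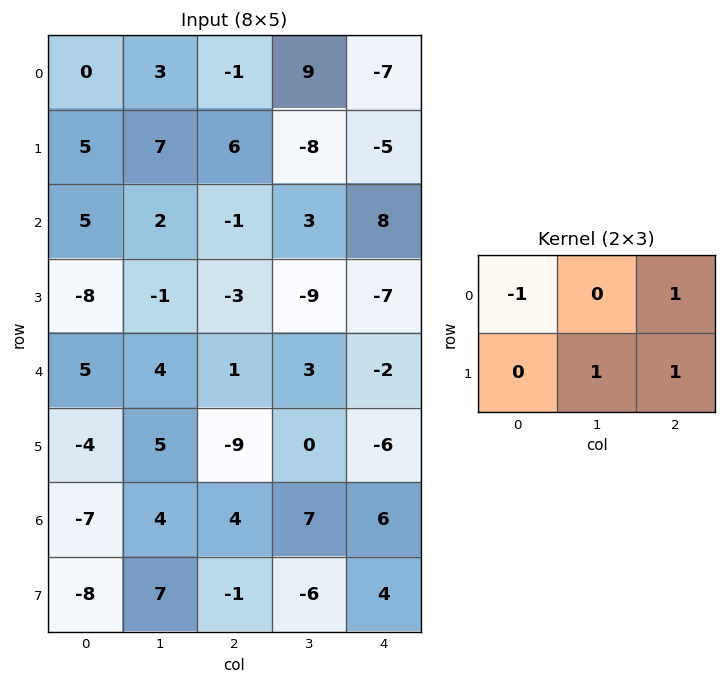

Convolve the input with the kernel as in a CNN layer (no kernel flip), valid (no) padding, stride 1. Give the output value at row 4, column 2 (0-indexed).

The receptive field on the input at this output position is [1 3 -2 / -9 0 -6]. Elementwise product with the kernel and sum: 1·-1 + -2·1 + 0·1 + -6·1.

-9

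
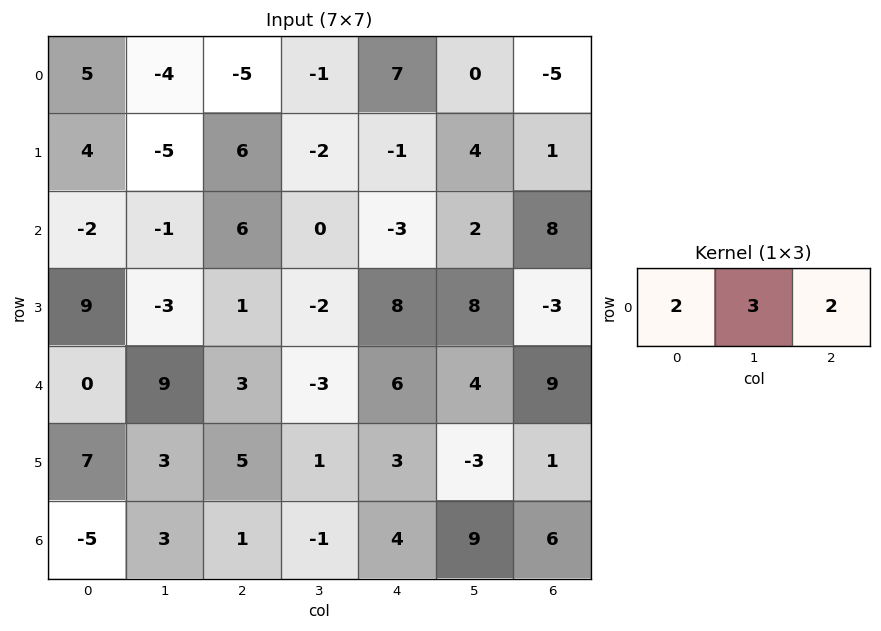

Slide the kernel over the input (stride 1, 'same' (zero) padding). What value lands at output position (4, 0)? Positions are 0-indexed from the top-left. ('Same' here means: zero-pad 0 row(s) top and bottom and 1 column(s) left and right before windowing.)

The receptive field on the zero-padded input at this output position is [0 0 9]. Elementwise product with the kernel and sum: 0·2 + 0·3 + 9·2.

18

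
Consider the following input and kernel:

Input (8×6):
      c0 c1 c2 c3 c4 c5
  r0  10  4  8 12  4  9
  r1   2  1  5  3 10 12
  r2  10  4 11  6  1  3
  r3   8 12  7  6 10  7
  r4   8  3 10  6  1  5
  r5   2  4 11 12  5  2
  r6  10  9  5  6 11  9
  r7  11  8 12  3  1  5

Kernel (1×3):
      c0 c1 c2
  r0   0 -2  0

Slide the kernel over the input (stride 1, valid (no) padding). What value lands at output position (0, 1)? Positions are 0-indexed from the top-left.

The receptive field on the input at this output position is [4 8 12]. Elementwise product with the kernel and sum: 8·-2.

-16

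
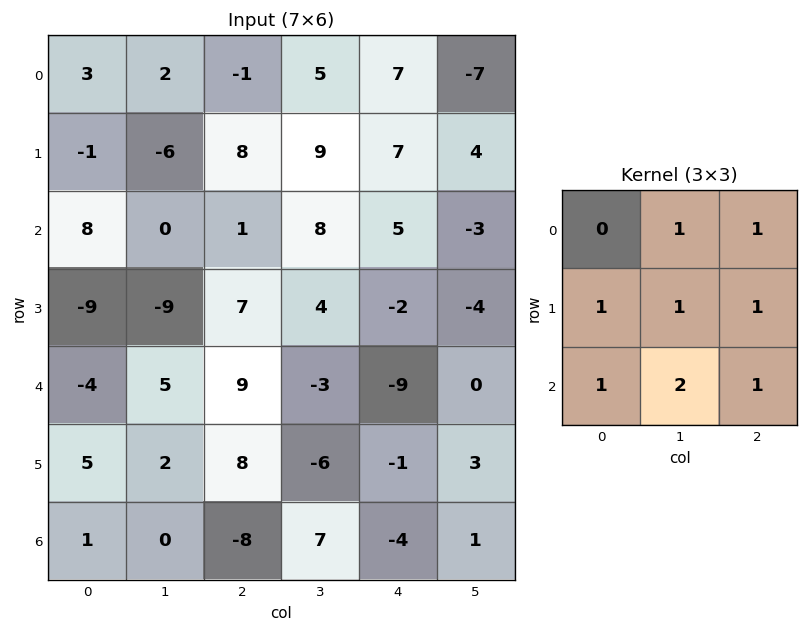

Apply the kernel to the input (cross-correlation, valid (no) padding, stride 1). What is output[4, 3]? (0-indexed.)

-13

The receptive field on the input at this output position is [-3 -9 0 / -6 -1 3 / 7 -4 1]. Elementwise product with the kernel and sum: -9·1 + 0·1 + -6·1 + -1·1 + 3·1 + 7·1 + -4·2 + 1·1.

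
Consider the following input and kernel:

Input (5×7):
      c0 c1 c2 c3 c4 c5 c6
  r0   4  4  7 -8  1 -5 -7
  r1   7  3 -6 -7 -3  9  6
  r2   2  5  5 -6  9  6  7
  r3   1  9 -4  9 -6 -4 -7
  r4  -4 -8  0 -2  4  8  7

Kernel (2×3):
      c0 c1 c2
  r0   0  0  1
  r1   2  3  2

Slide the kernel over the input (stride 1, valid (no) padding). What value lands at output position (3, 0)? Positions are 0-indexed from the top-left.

-36

The receptive field on the input at this output position is [1 9 -4 / -4 -8 0]. Elementwise product with the kernel and sum: -4·1 + -4·2 + -8·3 + 0·2.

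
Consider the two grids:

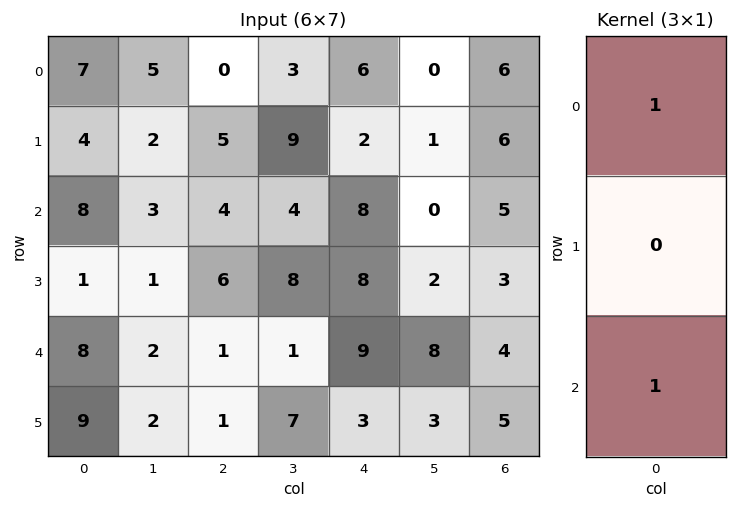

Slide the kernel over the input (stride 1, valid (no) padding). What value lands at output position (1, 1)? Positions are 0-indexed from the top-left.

3

The receptive field on the input at this output position is [2 / 3 / 1]. Elementwise product with the kernel and sum: 2·1 + 1·1.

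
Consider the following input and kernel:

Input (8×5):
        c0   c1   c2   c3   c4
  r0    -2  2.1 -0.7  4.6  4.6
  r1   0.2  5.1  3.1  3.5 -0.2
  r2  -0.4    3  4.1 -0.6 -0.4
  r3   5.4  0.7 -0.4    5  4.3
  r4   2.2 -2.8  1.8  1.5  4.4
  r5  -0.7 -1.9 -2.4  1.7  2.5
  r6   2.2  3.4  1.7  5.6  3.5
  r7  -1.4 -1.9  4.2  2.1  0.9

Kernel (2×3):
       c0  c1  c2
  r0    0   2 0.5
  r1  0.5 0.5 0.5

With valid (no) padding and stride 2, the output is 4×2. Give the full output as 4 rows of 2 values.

8.05 14.7
10.9 3.05
-7.2 6.1
8.1 16.55

Output[0,0]: The receptive field on the input at this output position is [-2 2.1 -0.7 / 0.2 5.1 3.1]. Elementwise product with the kernel and sum: 2.1·2 + -0.7·0.5 + 0.2·0.5 + 5.1·0.5 + 3.1·0.5.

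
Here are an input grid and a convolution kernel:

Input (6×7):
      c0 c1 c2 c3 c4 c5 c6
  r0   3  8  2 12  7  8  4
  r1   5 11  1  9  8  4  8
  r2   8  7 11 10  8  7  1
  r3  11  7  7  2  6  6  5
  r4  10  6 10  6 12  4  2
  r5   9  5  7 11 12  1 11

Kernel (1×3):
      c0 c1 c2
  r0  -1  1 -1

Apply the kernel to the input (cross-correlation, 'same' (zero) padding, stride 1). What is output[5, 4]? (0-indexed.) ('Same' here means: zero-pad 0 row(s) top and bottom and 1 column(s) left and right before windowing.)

0

The receptive field on the zero-padded input at this output position is [11 12 1]. Elementwise product with the kernel and sum: 11·-1 + 12·1 + 1·-1.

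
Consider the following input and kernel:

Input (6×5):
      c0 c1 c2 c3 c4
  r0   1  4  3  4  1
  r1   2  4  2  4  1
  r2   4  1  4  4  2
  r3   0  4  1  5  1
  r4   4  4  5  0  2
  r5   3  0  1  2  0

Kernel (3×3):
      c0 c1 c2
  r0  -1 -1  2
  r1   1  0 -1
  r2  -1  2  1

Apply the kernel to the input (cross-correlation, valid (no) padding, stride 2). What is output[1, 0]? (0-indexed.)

The receptive field on the input at this output position is [4 1 4 / 0 4 1 / 4 4 5]. Elementwise product with the kernel and sum: 4·-1 + 1·-1 + 4·2 + 0·1 + 1·-1 + 4·-1 + 4·2 + 5·1.

11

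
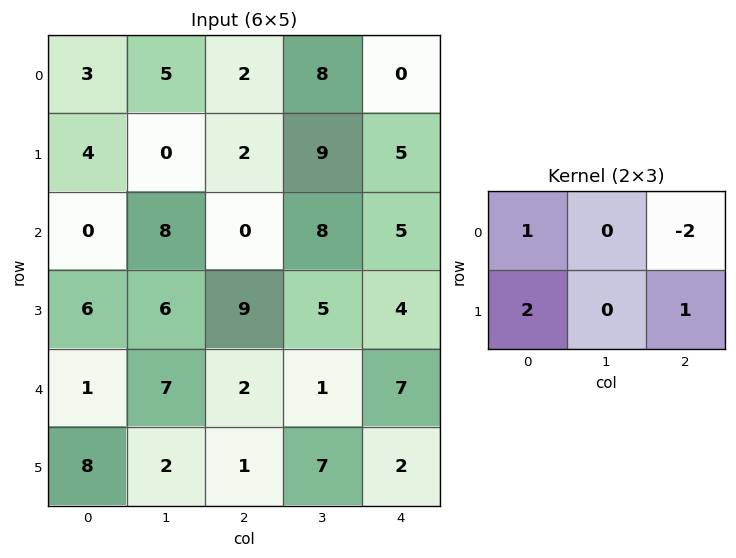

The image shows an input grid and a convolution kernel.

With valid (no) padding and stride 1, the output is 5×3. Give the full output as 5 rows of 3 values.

Output[0,0]: The receptive field on the input at this output position is [3 5 2 / 4 0 2]. Elementwise product with the kernel and sum: 3·1 + 2·-2 + 4·2 + 2·1.

9 -2 11
0 6 -3
21 9 12
-8 11 12
14 16 -8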